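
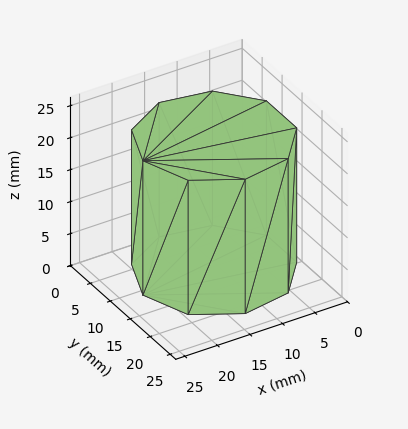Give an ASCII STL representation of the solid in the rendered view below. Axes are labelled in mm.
Reading the render: the shape is a regular 9-sided prism (a cylinder approximated with 9 flat sides), circumscribed radius ≈ 11 mm, height ≈ 21 mm (dimensions read to the nearest mm from the axis ticks). For the STL, each face is triangulated and given an outward normal.

solid part
  facet normal 0.0000 0.0000 -1.0000
    outer loop
      vertex 12.9 21.8 0.0
      vertex 19.4 18.1 0.0
      vertex 22.0 11.0 0.0
    endloop
  endfacet
  facet normal 0.0000 0.0000 -1.0000
    outer loop
      vertex 5.5 20.5 0.0
      vertex 12.9 21.8 0.0
      vertex 22.0 11.0 0.0
    endloop
  endfacet
  facet normal 0.0000 0.0000 -1.0000
    outer loop
      vertex 0.7 14.8 0.0
      vertex 5.5 20.5 0.0
      vertex 22.0 11.0 0.0
    endloop
  endfacet
  facet normal 0.0000 0.0000 -1.0000
    outer loop
      vertex 0.7 7.2 0.0
      vertex 0.7 14.8 0.0
      vertex 22.0 11.0 0.0
    endloop
  endfacet
  facet normal 0.0000 0.0000 -1.0000
    outer loop
      vertex 5.5 1.5 0.0
      vertex 0.7 7.2 0.0
      vertex 22.0 11.0 0.0
    endloop
  endfacet
  facet normal 0.0000 0.0000 -1.0000
    outer loop
      vertex 12.9 0.2 0.0
      vertex 5.5 1.5 0.0
      vertex 22.0 11.0 0.0
    endloop
  endfacet
  facet normal 0.0000 0.0000 -1.0000
    outer loop
      vertex 19.4 3.9 0.0
      vertex 12.9 0.2 0.0
      vertex 22.0 11.0 0.0
    endloop
  endfacet
  facet normal 0.0000 0.0000 1.0000
    outer loop
      vertex 22.0 11.0 21.0
      vertex 19.4 18.1 21.0
      vertex 12.9 21.8 21.0
    endloop
  endfacet
  facet normal 0.0000 0.0000 1.0000
    outer loop
      vertex 22.0 11.0 21.0
      vertex 12.9 21.8 21.0
      vertex 5.5 20.5 21.0
    endloop
  endfacet
  facet normal 0.0000 0.0000 1.0000
    outer loop
      vertex 22.0 11.0 21.0
      vertex 5.5 20.5 21.0
      vertex 0.7 14.8 21.0
    endloop
  endfacet
  facet normal 0.0000 0.0000 1.0000
    outer loop
      vertex 22.0 11.0 21.0
      vertex 0.7 14.8 21.0
      vertex 0.7 7.2 21.0
    endloop
  endfacet
  facet normal 0.0000 0.0000 1.0000
    outer loop
      vertex 22.0 11.0 21.0
      vertex 0.7 7.2 21.0
      vertex 5.5 1.5 21.0
    endloop
  endfacet
  facet normal 0.0000 0.0000 1.0000
    outer loop
      vertex 22.0 11.0 21.0
      vertex 5.5 1.5 21.0
      vertex 12.9 0.2 21.0
    endloop
  endfacet
  facet normal 0.0000 0.0000 1.0000
    outer loop
      vertex 22.0 11.0 21.0
      vertex 12.9 0.2 21.0
      vertex 19.4 3.9 21.0
    endloop
  endfacet
  facet normal 0.9390 0.3439 0.0000
    outer loop
      vertex 22.0 11.0 0.0
      vertex 19.4 18.1 0.0
      vertex 19.4 18.1 21.0
    endloop
  endfacet
  facet normal 0.9390 0.3439 0.0000
    outer loop
      vertex 22.0 11.0 0.0
      vertex 19.4 18.1 21.0
      vertex 22.0 11.0 21.0
    endloop
  endfacet
  facet normal 0.4947 0.8691 0.0000
    outer loop
      vertex 19.4 18.1 0.0
      vertex 12.9 21.8 0.0
      vertex 12.9 21.8 21.0
    endloop
  endfacet
  facet normal 0.4947 0.8691 0.0000
    outer loop
      vertex 19.4 18.1 0.0
      vertex 12.9 21.8 21.0
      vertex 19.4 18.1 21.0
    endloop
  endfacet
  facet normal -0.1730 0.9849 0.0000
    outer loop
      vertex 12.9 21.8 0.0
      vertex 5.5 20.5 0.0
      vertex 5.5 20.5 21.0
    endloop
  endfacet
  facet normal -0.1730 0.9849 0.0000
    outer loop
      vertex 12.9 21.8 0.0
      vertex 5.5 20.5 21.0
      vertex 12.9 21.8 21.0
    endloop
  endfacet
  facet normal -0.7649 0.6441 0.0000
    outer loop
      vertex 5.5 20.5 0.0
      vertex 0.7 14.8 0.0
      vertex 0.7 14.8 21.0
    endloop
  endfacet
  facet normal -0.7649 0.6441 0.0000
    outer loop
      vertex 5.5 20.5 0.0
      vertex 0.7 14.8 21.0
      vertex 5.5 20.5 21.0
    endloop
  endfacet
  facet normal -1.0000 0.0000 0.0000
    outer loop
      vertex 0.7 14.8 0.0
      vertex 0.7 7.2 0.0
      vertex 0.7 7.2 21.0
    endloop
  endfacet
  facet normal -1.0000 0.0000 0.0000
    outer loop
      vertex 0.7 14.8 0.0
      vertex 0.7 7.2 21.0
      vertex 0.7 14.8 21.0
    endloop
  endfacet
  facet normal -0.7649 -0.6441 0.0000
    outer loop
      vertex 0.7 7.2 0.0
      vertex 5.5 1.5 0.0
      vertex 5.5 1.5 21.0
    endloop
  endfacet
  facet normal -0.7649 -0.6441 0.0000
    outer loop
      vertex 0.7 7.2 0.0
      vertex 5.5 1.5 21.0
      vertex 0.7 7.2 21.0
    endloop
  endfacet
  facet normal -0.1730 -0.9849 0.0000
    outer loop
      vertex 5.5 1.5 0.0
      vertex 12.9 0.2 0.0
      vertex 12.9 0.2 21.0
    endloop
  endfacet
  facet normal -0.1730 -0.9849 0.0000
    outer loop
      vertex 5.5 1.5 0.0
      vertex 12.9 0.2 21.0
      vertex 5.5 1.5 21.0
    endloop
  endfacet
  facet normal 0.4947 -0.8691 0.0000
    outer loop
      vertex 12.9 0.2 0.0
      vertex 19.4 3.9 0.0
      vertex 19.4 3.9 21.0
    endloop
  endfacet
  facet normal 0.4947 -0.8691 0.0000
    outer loop
      vertex 12.9 0.2 0.0
      vertex 19.4 3.9 21.0
      vertex 12.9 0.2 21.0
    endloop
  endfacet
  facet normal 0.9390 -0.3439 0.0000
    outer loop
      vertex 19.4 3.9 0.0
      vertex 22.0 11.0 0.0
      vertex 22.0 11.0 21.0
    endloop
  endfacet
  facet normal 0.9390 -0.3439 0.0000
    outer loop
      vertex 19.4 3.9 0.0
      vertex 22.0 11.0 21.0
      vertex 19.4 3.9 21.0
    endloop
  endfacet
endsolid part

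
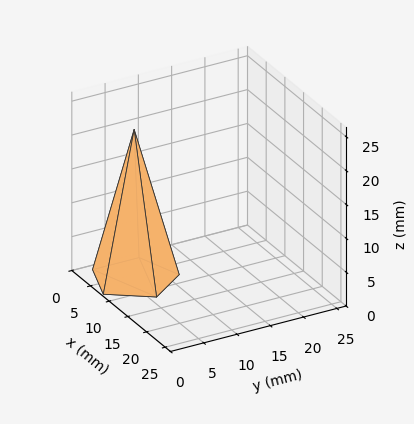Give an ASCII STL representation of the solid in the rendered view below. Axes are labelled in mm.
Reading the render: the shape is a regular 5-sided pyramid, base circumscribed radius ≈ 6 mm, apex at z ≈ 22 mm (dimensions read to the nearest mm from the axis ticks). For the STL, each face is triangulated and given an outward normal.

solid part
  facet normal 0.0000 0.0000 -1.0000
    outer loop
      vertex 1.1 9.5 0.0
      vertex 7.9 11.7 0.0
      vertex 12.0 6.0 0.0
    endloop
  endfacet
  facet normal 0.0000 0.0000 -1.0000
    outer loop
      vertex 1.1 2.5 0.0
      vertex 1.1 9.5 0.0
      vertex 12.0 6.0 0.0
    endloop
  endfacet
  facet normal 0.0000 0.0000 -1.0000
    outer loop
      vertex 7.9 0.3 0.0
      vertex 1.1 2.5 0.0
      vertex 12.0 6.0 0.0
    endloop
  endfacet
  facet normal 0.7926 0.5701 0.2162
    outer loop
      vertex 12.0 6.0 0.0
      vertex 7.9 11.7 0.0
      vertex 6.0 6.0 22.0
    endloop
  endfacet
  facet normal -0.3006 0.9292 0.2148
    outer loop
      vertex 7.9 11.7 0.0
      vertex 1.1 9.5 0.0
      vertex 6.0 6.0 22.0
    endloop
  endfacet
  facet normal -0.9761 0.0000 0.2174
    outer loop
      vertex 1.1 9.5 0.0
      vertex 1.1 2.5 0.0
      vertex 6.0 6.0 22.0
    endloop
  endfacet
  facet normal -0.3006 -0.9292 0.2148
    outer loop
      vertex 1.1 2.5 0.0
      vertex 7.9 0.3 0.0
      vertex 6.0 6.0 22.0
    endloop
  endfacet
  facet normal 0.7926 -0.5701 0.2162
    outer loop
      vertex 7.9 0.3 0.0
      vertex 12.0 6.0 0.0
      vertex 6.0 6.0 22.0
    endloop
  endfacet
endsolid part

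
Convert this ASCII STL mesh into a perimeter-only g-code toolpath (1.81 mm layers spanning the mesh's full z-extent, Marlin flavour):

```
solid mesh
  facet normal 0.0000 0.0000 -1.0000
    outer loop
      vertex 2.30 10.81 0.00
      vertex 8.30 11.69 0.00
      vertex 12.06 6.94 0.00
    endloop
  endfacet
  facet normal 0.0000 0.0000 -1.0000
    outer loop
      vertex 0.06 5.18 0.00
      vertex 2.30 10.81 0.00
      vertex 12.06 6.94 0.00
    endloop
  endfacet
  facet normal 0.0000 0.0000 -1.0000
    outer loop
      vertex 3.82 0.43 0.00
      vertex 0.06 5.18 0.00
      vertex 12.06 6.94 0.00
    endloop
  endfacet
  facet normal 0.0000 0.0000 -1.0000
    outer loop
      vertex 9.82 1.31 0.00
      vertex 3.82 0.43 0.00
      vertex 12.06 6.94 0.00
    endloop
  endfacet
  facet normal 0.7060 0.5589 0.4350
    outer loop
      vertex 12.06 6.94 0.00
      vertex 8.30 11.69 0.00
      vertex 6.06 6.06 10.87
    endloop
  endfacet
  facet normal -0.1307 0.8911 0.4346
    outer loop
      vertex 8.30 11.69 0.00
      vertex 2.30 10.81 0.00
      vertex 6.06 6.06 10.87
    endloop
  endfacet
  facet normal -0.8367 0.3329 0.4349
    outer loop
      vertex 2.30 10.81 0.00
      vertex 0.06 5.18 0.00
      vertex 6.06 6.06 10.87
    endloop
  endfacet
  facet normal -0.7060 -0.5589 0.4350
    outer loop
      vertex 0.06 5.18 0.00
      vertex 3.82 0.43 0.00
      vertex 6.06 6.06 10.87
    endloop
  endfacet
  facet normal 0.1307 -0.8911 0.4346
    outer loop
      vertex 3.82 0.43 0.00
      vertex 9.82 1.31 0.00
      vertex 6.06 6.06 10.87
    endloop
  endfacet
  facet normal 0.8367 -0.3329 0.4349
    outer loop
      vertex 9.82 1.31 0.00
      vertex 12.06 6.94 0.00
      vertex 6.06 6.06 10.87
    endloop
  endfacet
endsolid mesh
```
; perimeter-only toolpath
G21 ; units = mm
G90 ; absolute positioning
G28 ; home
; layer 1
G0 Z1.81
G0 X11.06 Y6.79
G1 X7.93 Y10.75
G1 X2.93 Y10.02
G1 X1.06 Y5.33
G1 X4.19 Y1.37
G1 X9.19 Y2.10
G1 X11.06 Y6.79
; layer 2
G0 Z3.62
G0 X10.06 Y6.65
G1 X7.55 Y9.81
G1 X3.55 Y9.23
G1 X2.06 Y5.47
G1 X4.57 Y2.31
G1 X8.57 Y2.89
G1 X10.06 Y6.65
; layer 3
G0 Z5.43
G0 X9.06 Y6.50
G1 X7.18 Y8.88
G1 X4.18 Y8.44
G1 X3.06 Y5.62
G1 X4.94 Y3.24
G1 X7.94 Y3.68
G1 X9.06 Y6.50
; layer 4
G0 Z7.25
G0 X8.06 Y6.35
G1 X6.81 Y7.94
G1 X4.81 Y7.64
G1 X4.06 Y5.77
G1 X5.31 Y4.18
G1 X7.31 Y4.48
G1 X8.06 Y6.35
; layer 5
G0 Z9.06
G0 X7.06 Y6.21
G1 X6.43 Y7.00
G1 X5.43 Y6.85
G1 X5.06 Y5.91
G1 X5.69 Y5.12
G1 X6.69 Y5.27
G1 X7.06 Y6.21
M2 ; end

The solid is a regular 6-sided pyramid, base circumscribed radius ≈ 6.06 mm, apex at z ≈ 10.9 mm. Slicing at Δz = 1.81 mm — 6 equal slices spanning the solid's height, so layer i sits at z = i·h/6 — gives 5 non-empty perimeters. Each is a 6-segment closed polygon; G0 lifts to the layer z and rapids to the start vertex, then G1 traces the edges. The cross-section shrinks linearly with z (the slice at the apex is degenerate and omitted).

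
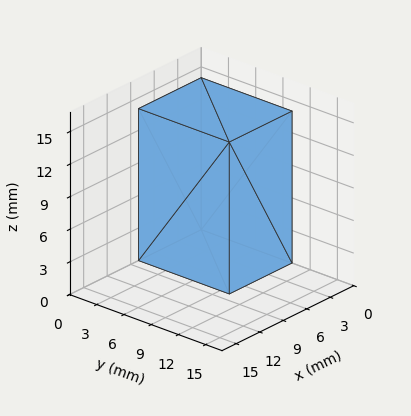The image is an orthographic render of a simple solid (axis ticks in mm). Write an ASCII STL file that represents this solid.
Reading the render: the shape is a rectangular box, roughly 8 × 10 mm footprint and 14 mm tall (dimensions read to the nearest mm from the axis ticks). For the STL, each face is triangulated and given an outward normal.

solid part
  facet normal 0.0000 0.0000 -1.0000
    outer loop
      vertex 8.00 10.00 0.00
      vertex 8.00 0.00 0.00
      vertex 0.00 0.00 0.00
    endloop
  endfacet
  facet normal 0.0000 0.0000 -1.0000
    outer loop
      vertex 0.00 10.00 0.00
      vertex 8.00 10.00 0.00
      vertex 0.00 0.00 0.00
    endloop
  endfacet
  facet normal 0.0000 0.0000 1.0000
    outer loop
      vertex 0.00 0.00 14.00
      vertex 8.00 0.00 14.00
      vertex 8.00 10.00 14.00
    endloop
  endfacet
  facet normal 0.0000 0.0000 1.0000
    outer loop
      vertex 0.00 0.00 14.00
      vertex 8.00 10.00 14.00
      vertex 0.00 10.00 14.00
    endloop
  endfacet
  facet normal 0.0000 -1.0000 0.0000
    outer loop
      vertex 0.00 0.00 0.00
      vertex 8.00 0.00 0.00
      vertex 8.00 0.00 14.00
    endloop
  endfacet
  facet normal 0.0000 -1.0000 0.0000
    outer loop
      vertex 0.00 0.00 0.00
      vertex 8.00 0.00 14.00
      vertex 0.00 0.00 14.00
    endloop
  endfacet
  facet normal 0.0000 1.0000 0.0000
    outer loop
      vertex 8.00 10.00 14.00
      vertex 8.00 10.00 0.00
      vertex 0.00 10.00 0.00
    endloop
  endfacet
  facet normal 0.0000 1.0000 0.0000
    outer loop
      vertex 0.00 10.00 14.00
      vertex 8.00 10.00 14.00
      vertex 0.00 10.00 0.00
    endloop
  endfacet
  facet normal -1.0000 0.0000 0.0000
    outer loop
      vertex 0.00 10.00 14.00
      vertex 0.00 10.00 0.00
      vertex 0.00 0.00 0.00
    endloop
  endfacet
  facet normal -1.0000 0.0000 0.0000
    outer loop
      vertex 0.00 0.00 14.00
      vertex 0.00 10.00 14.00
      vertex 0.00 0.00 0.00
    endloop
  endfacet
  facet normal 1.0000 0.0000 0.0000
    outer loop
      vertex 8.00 0.00 0.00
      vertex 8.00 10.00 0.00
      vertex 8.00 10.00 14.00
    endloop
  endfacet
  facet normal 1.0000 0.0000 0.0000
    outer loop
      vertex 8.00 0.00 0.00
      vertex 8.00 10.00 14.00
      vertex 8.00 0.00 14.00
    endloop
  endfacet
endsolid part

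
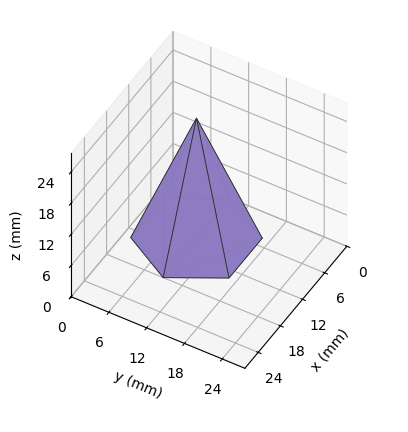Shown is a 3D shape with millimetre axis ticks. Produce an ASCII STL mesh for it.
Reading the render: the shape is a regular 6-sided pyramid, base circumscribed radius ≈ 9 mm, apex at z ≈ 23 mm (dimensions read to the nearest mm from the axis ticks). For the STL, each face is triangulated and given an outward normal.

solid part
  facet normal 0.0000 0.0000 -1.0000
    outer loop
      vertex 4.5 16.8 0.0
      vertex 13.5 16.8 0.0
      vertex 18.0 9.0 0.0
    endloop
  endfacet
  facet normal 0.0000 0.0000 -1.0000
    outer loop
      vertex 0.0 9.0 0.0
      vertex 4.5 16.8 0.0
      vertex 18.0 9.0 0.0
    endloop
  endfacet
  facet normal 0.0000 0.0000 -1.0000
    outer loop
      vertex 4.5 1.2 0.0
      vertex 0.0 9.0 0.0
      vertex 18.0 9.0 0.0
    endloop
  endfacet
  facet normal 0.0000 0.0000 -1.0000
    outer loop
      vertex 13.5 1.2 0.0
      vertex 4.5 1.2 0.0
      vertex 18.0 9.0 0.0
    endloop
  endfacet
  facet normal 0.8203 0.4733 0.3210
    outer loop
      vertex 18.0 9.0 0.0
      vertex 13.5 16.8 0.0
      vertex 9.0 9.0 23.0
    endloop
  endfacet
  facet normal 0.0000 0.9470 0.3212
    outer loop
      vertex 13.5 16.8 0.0
      vertex 4.5 16.8 0.0
      vertex 9.0 9.0 23.0
    endloop
  endfacet
  facet normal -0.8203 0.4733 0.3210
    outer loop
      vertex 4.5 16.8 0.0
      vertex 0.0 9.0 0.0
      vertex 9.0 9.0 23.0
    endloop
  endfacet
  facet normal -0.8203 -0.4733 0.3210
    outer loop
      vertex 0.0 9.0 0.0
      vertex 4.5 1.2 0.0
      vertex 9.0 9.0 23.0
    endloop
  endfacet
  facet normal 0.0000 -0.9470 0.3212
    outer loop
      vertex 4.5 1.2 0.0
      vertex 13.5 1.2 0.0
      vertex 9.0 9.0 23.0
    endloop
  endfacet
  facet normal 0.8203 -0.4733 0.3210
    outer loop
      vertex 13.5 1.2 0.0
      vertex 18.0 9.0 0.0
      vertex 9.0 9.0 23.0
    endloop
  endfacet
endsolid part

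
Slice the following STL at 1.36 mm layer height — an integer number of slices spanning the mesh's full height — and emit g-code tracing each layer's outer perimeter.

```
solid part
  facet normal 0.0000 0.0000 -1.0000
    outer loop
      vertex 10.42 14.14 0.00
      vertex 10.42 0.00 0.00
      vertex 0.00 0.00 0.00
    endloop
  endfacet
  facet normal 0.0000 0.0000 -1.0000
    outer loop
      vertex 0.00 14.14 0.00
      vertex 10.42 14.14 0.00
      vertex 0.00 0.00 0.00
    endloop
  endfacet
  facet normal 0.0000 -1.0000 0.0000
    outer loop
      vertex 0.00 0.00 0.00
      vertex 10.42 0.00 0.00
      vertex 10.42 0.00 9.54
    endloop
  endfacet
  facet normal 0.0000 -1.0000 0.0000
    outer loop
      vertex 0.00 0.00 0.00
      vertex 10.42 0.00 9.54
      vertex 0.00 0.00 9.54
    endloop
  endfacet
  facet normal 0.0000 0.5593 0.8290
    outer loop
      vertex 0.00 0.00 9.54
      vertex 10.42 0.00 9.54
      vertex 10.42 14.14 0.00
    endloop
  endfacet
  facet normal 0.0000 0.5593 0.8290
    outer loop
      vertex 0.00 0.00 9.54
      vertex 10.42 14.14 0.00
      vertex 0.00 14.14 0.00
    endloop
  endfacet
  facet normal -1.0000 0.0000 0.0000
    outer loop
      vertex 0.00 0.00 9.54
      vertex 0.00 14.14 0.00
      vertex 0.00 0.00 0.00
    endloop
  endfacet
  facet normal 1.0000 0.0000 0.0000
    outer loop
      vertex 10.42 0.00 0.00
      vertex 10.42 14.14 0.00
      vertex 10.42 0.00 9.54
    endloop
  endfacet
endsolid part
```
; perimeter-only toolpath
G21 ; units = mm
G90 ; absolute positioning
G28 ; home
; layer 1
G0 Z1.36
G0 X0.00 Y0.00
G1 X10.42 Y0.00
G1 X10.42 Y12.12
G1 X0.00 Y12.12
G1 X0.00 Y0.00
; layer 2
G0 Z2.73
G0 X0.00 Y0.00
G1 X10.42 Y0.00
G1 X10.42 Y10.10
G1 X0.00 Y10.10
G1 X0.00 Y0.00
; layer 3
G0 Z4.09
G0 X0.00 Y0.00
G1 X10.42 Y0.00
G1 X10.42 Y8.08
G1 X0.00 Y8.08
G1 X0.00 Y0.00
; layer 4
G0 Z5.45
G0 X0.00 Y0.00
G1 X10.42 Y0.00
G1 X10.42 Y6.06
G1 X0.00 Y6.06
G1 X0.00 Y0.00
; layer 5
G0 Z6.81
G0 X0.00 Y0.00
G1 X10.42 Y0.00
G1 X10.42 Y4.04
G1 X0.00 Y4.04
G1 X0.00 Y0.00
; layer 6
G0 Z8.18
G0 X0.00 Y0.00
G1 X10.42 Y0.00
G1 X10.42 Y2.02
G1 X0.00 Y2.02
G1 X0.00 Y0.00
M2 ; end

The solid is a wedge (ramp): 10.4 × 14.1 mm base, rising to 9.54 mm along the y=0 edge and sloping linearly to z=0 at y=14.1. Slicing at Δz = 1.36 mm — 7 equal slices spanning the solid's height, so layer i sits at z = i·h/7 — gives 6 non-empty perimeters. Each is a 4-segment closed polygon; G0 lifts to the layer z and rapids to the start vertex, then G1 traces the edges. The cross-section shrinks linearly with z (the slice at the apex is degenerate and omitted).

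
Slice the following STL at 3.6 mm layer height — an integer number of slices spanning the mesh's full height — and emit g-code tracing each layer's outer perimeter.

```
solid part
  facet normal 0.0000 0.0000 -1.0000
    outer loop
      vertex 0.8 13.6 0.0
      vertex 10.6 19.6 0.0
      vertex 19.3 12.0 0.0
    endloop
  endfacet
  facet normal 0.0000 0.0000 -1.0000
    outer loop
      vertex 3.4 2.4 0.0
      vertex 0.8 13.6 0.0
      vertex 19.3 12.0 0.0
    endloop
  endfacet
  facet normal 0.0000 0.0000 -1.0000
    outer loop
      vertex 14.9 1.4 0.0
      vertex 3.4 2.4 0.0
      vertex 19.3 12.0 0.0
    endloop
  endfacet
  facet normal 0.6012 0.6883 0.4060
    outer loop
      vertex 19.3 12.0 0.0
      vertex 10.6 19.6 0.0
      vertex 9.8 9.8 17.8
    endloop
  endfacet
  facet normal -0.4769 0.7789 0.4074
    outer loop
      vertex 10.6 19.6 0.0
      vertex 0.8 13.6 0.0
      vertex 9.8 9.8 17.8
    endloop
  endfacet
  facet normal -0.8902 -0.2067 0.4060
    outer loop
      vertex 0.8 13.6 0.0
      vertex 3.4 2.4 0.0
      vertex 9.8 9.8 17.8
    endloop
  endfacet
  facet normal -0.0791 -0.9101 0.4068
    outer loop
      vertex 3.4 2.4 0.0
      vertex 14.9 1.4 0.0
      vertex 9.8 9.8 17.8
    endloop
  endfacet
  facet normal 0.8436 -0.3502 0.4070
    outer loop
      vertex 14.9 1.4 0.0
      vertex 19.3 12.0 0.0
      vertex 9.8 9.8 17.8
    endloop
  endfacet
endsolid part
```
; perimeter-only toolpath
G21 ; units = mm
G90 ; absolute positioning
G28 ; home
; layer 1
G0 Z3.6
G0 X17.4 Y11.6
G1 X10.4 Y17.6
G1 X2.6 Y12.8
G1 X4.7 Y3.9
G1 X13.9 Y3.1
G1 X17.4 Y11.6
; layer 2
G0 Z7.1
G0 X15.5 Y11.1
G1 X10.3 Y15.7
G1 X4.4 Y12.1
G1 X6.0 Y5.4
G1 X12.9 Y4.8
G1 X15.5 Y11.1
; layer 3
G0 Z10.7
G0 X13.6 Y10.7
G1 X10.1 Y13.7
G1 X6.2 Y11.3
G1 X7.2 Y6.8
G1 X11.8 Y6.4
G1 X13.6 Y10.7
; layer 4
G0 Z14.2
G0 X11.7 Y10.2
G1 X10.0 Y11.8
G1 X8.0 Y10.6
G1 X8.5 Y8.3
G1 X10.8 Y8.1
G1 X11.7 Y10.2
M2 ; end

The solid is a regular 5-sided pyramid, base circumscribed radius ≈ 9.8 mm, apex at z ≈ 17.8 mm. Slicing at Δz = 3.6 mm — 5 equal slices spanning the solid's height, so layer i sits at z = i·h/5 — gives 4 non-empty perimeters. Each is a 5-segment closed polygon; G0 lifts to the layer z and rapids to the start vertex, then G1 traces the edges. The cross-section shrinks linearly with z (the slice at the apex is degenerate and omitted).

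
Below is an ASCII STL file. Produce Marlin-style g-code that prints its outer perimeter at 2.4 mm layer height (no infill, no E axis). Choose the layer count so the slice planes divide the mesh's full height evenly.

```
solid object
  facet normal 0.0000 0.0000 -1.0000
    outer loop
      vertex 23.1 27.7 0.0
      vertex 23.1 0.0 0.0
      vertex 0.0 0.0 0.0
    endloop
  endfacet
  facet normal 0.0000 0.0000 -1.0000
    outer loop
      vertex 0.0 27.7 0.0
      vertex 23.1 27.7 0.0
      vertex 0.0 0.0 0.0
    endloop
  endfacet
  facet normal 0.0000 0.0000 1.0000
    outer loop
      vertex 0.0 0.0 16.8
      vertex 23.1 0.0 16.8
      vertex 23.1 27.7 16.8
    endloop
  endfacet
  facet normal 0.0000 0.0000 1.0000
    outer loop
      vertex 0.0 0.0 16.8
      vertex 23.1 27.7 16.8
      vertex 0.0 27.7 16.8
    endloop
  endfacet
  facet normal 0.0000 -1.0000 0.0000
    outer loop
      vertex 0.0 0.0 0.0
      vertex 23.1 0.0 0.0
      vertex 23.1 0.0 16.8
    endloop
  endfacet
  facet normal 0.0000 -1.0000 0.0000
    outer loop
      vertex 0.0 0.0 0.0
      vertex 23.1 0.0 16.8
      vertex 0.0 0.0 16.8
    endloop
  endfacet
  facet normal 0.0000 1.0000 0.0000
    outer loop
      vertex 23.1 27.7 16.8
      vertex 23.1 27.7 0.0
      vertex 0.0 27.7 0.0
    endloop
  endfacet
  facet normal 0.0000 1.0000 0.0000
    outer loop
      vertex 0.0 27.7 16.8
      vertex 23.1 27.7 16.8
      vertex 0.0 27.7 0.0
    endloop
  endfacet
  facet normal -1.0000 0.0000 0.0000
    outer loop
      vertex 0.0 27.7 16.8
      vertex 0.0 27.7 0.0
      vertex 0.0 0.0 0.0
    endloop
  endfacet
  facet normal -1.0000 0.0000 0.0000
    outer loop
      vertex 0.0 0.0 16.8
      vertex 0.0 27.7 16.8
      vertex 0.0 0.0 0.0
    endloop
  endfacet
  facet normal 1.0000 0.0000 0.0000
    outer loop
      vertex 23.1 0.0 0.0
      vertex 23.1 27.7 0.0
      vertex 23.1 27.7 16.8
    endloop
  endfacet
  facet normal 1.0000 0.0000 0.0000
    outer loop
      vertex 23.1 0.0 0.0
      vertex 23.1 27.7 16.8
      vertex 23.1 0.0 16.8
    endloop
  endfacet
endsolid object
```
; perimeter-only toolpath
G21 ; units = mm
G90 ; absolute positioning
G28 ; home
; layer 1
G0 Z2.4
G0 X0.0 Y0.0
G1 X23.1 Y0.0
G1 X23.1 Y27.7
G1 X0.0 Y27.7
G1 X0.0 Y0.0
; layer 2
G0 Z4.8
G0 X0.0 Y0.0
G1 X23.1 Y0.0
G1 X23.1 Y27.7
G1 X0.0 Y27.7
G1 X0.0 Y0.0
; layer 3
G0 Z7.2
G0 X0.0 Y0.0
G1 X23.1 Y0.0
G1 X23.1 Y27.7
G1 X0.0 Y27.7
G1 X0.0 Y0.0
; layer 4
G0 Z9.6
G0 X0.0 Y0.0
G1 X23.1 Y0.0
G1 X23.1 Y27.7
G1 X0.0 Y27.7
G1 X0.0 Y0.0
; layer 5
G0 Z12.0
G0 X0.0 Y0.0
G1 X23.1 Y0.0
G1 X23.1 Y27.7
G1 X0.0 Y27.7
G1 X0.0 Y0.0
; layer 6
G0 Z14.4
G0 X0.0 Y0.0
G1 X23.1 Y0.0
G1 X23.1 Y27.7
G1 X0.0 Y27.7
G1 X0.0 Y0.0
; layer 7
G0 Z16.8
G0 X0.0 Y0.0
G1 X23.1 Y0.0
G1 X23.1 Y27.7
G1 X0.0 Y27.7
G1 X0.0 Y0.0
M2 ; end

The solid is a rectangular box, roughly 23.1 × 27.7 mm footprint and 16.8 mm tall. Slicing at Δz = 2.4 mm — 7 equal slices spanning the solid's height, so layer i sits at z = i·h/7 — gives 7 non-empty perimeters. Each is a 4-segment closed polygon; G0 lifts to the layer z and rapids to the start vertex, then G1 traces the edges.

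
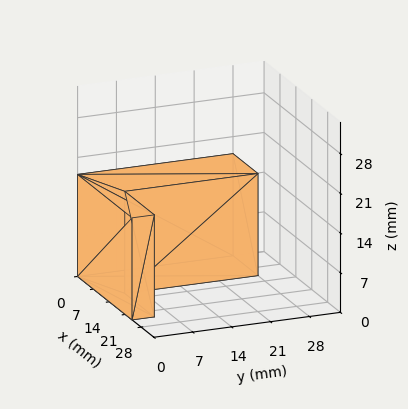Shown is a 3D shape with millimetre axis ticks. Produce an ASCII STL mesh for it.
Reading the render: the shape is an L-shaped prism: outer 24 × 28 mm, arm thicknesses ≈ 4 mm (horizontal) and 11 mm (vertical), extruded 18 mm in z (dimensions read to the nearest mm from the axis ticks). For the STL, each face is triangulated and given an outward normal.

solid part
  facet normal 0.0000 0.0000 -1.0000
    outer loop
      vertex 24.000 4.000 0.000
      vertex 24.000 0.000 0.000
      vertex 0.000 0.000 0.000
    endloop
  endfacet
  facet normal 0.0000 0.0000 -1.0000
    outer loop
      vertex 11.000 4.000 0.000
      vertex 24.000 4.000 0.000
      vertex 0.000 0.000 0.000
    endloop
  endfacet
  facet normal 0.0000 0.0000 -1.0000
    outer loop
      vertex 11.000 28.000 0.000
      vertex 11.000 4.000 0.000
      vertex 0.000 0.000 0.000
    endloop
  endfacet
  facet normal 0.0000 0.0000 -1.0000
    outer loop
      vertex 0.000 28.000 0.000
      vertex 11.000 28.000 0.000
      vertex 0.000 0.000 0.000
    endloop
  endfacet
  facet normal 0.0000 0.0000 1.0000
    outer loop
      vertex 0.000 0.000 18.000
      vertex 24.000 0.000 18.000
      vertex 24.000 4.000 18.000
    endloop
  endfacet
  facet normal 0.0000 0.0000 1.0000
    outer loop
      vertex 0.000 0.000 18.000
      vertex 24.000 4.000 18.000
      vertex 11.000 4.000 18.000
    endloop
  endfacet
  facet normal 0.0000 0.0000 1.0000
    outer loop
      vertex 0.000 0.000 18.000
      vertex 11.000 4.000 18.000
      vertex 11.000 28.000 18.000
    endloop
  endfacet
  facet normal 0.0000 0.0000 1.0000
    outer loop
      vertex 0.000 0.000 18.000
      vertex 11.000 28.000 18.000
      vertex 0.000 28.000 18.000
    endloop
  endfacet
  facet normal 0.0000 -1.0000 0.0000
    outer loop
      vertex 0.000 0.000 0.000
      vertex 24.000 0.000 0.000
      vertex 24.000 0.000 18.000
    endloop
  endfacet
  facet normal 0.0000 -1.0000 0.0000
    outer loop
      vertex 0.000 0.000 0.000
      vertex 24.000 0.000 18.000
      vertex 0.000 0.000 18.000
    endloop
  endfacet
  facet normal 1.0000 0.0000 0.0000
    outer loop
      vertex 24.000 0.000 0.000
      vertex 24.000 4.000 0.000
      vertex 24.000 4.000 18.000
    endloop
  endfacet
  facet normal 1.0000 0.0000 0.0000
    outer loop
      vertex 24.000 0.000 0.000
      vertex 24.000 4.000 18.000
      vertex 24.000 0.000 18.000
    endloop
  endfacet
  facet normal 0.0000 1.0000 0.0000
    outer loop
      vertex 24.000 4.000 0.000
      vertex 11.000 4.000 0.000
      vertex 11.000 4.000 18.000
    endloop
  endfacet
  facet normal 0.0000 1.0000 0.0000
    outer loop
      vertex 24.000 4.000 0.000
      vertex 11.000 4.000 18.000
      vertex 24.000 4.000 18.000
    endloop
  endfacet
  facet normal 1.0000 0.0000 0.0000
    outer loop
      vertex 11.000 4.000 0.000
      vertex 11.000 28.000 0.000
      vertex 11.000 28.000 18.000
    endloop
  endfacet
  facet normal 1.0000 0.0000 0.0000
    outer loop
      vertex 11.000 4.000 0.000
      vertex 11.000 28.000 18.000
      vertex 11.000 4.000 18.000
    endloop
  endfacet
  facet normal 0.0000 1.0000 0.0000
    outer loop
      vertex 11.000 28.000 0.000
      vertex 0.000 28.000 0.000
      vertex 0.000 28.000 18.000
    endloop
  endfacet
  facet normal 0.0000 1.0000 0.0000
    outer loop
      vertex 11.000 28.000 0.000
      vertex 0.000 28.000 18.000
      vertex 11.000 28.000 18.000
    endloop
  endfacet
  facet normal -1.0000 0.0000 0.0000
    outer loop
      vertex 0.000 28.000 0.000
      vertex 0.000 0.000 0.000
      vertex 0.000 0.000 18.000
    endloop
  endfacet
  facet normal -1.0000 0.0000 0.0000
    outer loop
      vertex 0.000 28.000 0.000
      vertex 0.000 0.000 18.000
      vertex 0.000 28.000 18.000
    endloop
  endfacet
endsolid part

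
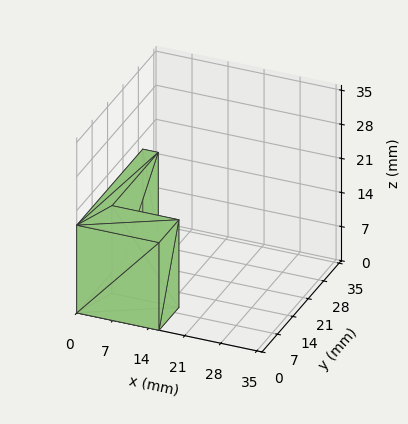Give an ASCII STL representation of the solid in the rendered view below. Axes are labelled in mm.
Reading the render: the shape is an L-shaped prism: outer 16 × 30 mm, arm thicknesses ≈ 9 mm (horizontal) and 3 mm (vertical), extruded 18 mm in z (dimensions read to the nearest mm from the axis ticks). For the STL, each face is triangulated and given an outward normal.

solid part
  facet normal 0.0000 0.0000 -1.0000
    outer loop
      vertex 16.00 9.00 0.00
      vertex 16.00 0.00 0.00
      vertex 0.00 0.00 0.00
    endloop
  endfacet
  facet normal 0.0000 0.0000 -1.0000
    outer loop
      vertex 3.00 9.00 0.00
      vertex 16.00 9.00 0.00
      vertex 0.00 0.00 0.00
    endloop
  endfacet
  facet normal 0.0000 0.0000 -1.0000
    outer loop
      vertex 3.00 30.00 0.00
      vertex 3.00 9.00 0.00
      vertex 0.00 0.00 0.00
    endloop
  endfacet
  facet normal 0.0000 0.0000 -1.0000
    outer loop
      vertex 0.00 30.00 0.00
      vertex 3.00 30.00 0.00
      vertex 0.00 0.00 0.00
    endloop
  endfacet
  facet normal 0.0000 0.0000 1.0000
    outer loop
      vertex 0.00 0.00 18.00
      vertex 16.00 0.00 18.00
      vertex 16.00 9.00 18.00
    endloop
  endfacet
  facet normal 0.0000 0.0000 1.0000
    outer loop
      vertex 0.00 0.00 18.00
      vertex 16.00 9.00 18.00
      vertex 3.00 9.00 18.00
    endloop
  endfacet
  facet normal 0.0000 0.0000 1.0000
    outer loop
      vertex 0.00 0.00 18.00
      vertex 3.00 9.00 18.00
      vertex 3.00 30.00 18.00
    endloop
  endfacet
  facet normal 0.0000 0.0000 1.0000
    outer loop
      vertex 0.00 0.00 18.00
      vertex 3.00 30.00 18.00
      vertex 0.00 30.00 18.00
    endloop
  endfacet
  facet normal 0.0000 -1.0000 0.0000
    outer loop
      vertex 0.00 0.00 0.00
      vertex 16.00 0.00 0.00
      vertex 16.00 0.00 18.00
    endloop
  endfacet
  facet normal 0.0000 -1.0000 0.0000
    outer loop
      vertex 0.00 0.00 0.00
      vertex 16.00 0.00 18.00
      vertex 0.00 0.00 18.00
    endloop
  endfacet
  facet normal 1.0000 0.0000 0.0000
    outer loop
      vertex 16.00 0.00 0.00
      vertex 16.00 9.00 0.00
      vertex 16.00 9.00 18.00
    endloop
  endfacet
  facet normal 1.0000 0.0000 0.0000
    outer loop
      vertex 16.00 0.00 0.00
      vertex 16.00 9.00 18.00
      vertex 16.00 0.00 18.00
    endloop
  endfacet
  facet normal 0.0000 1.0000 0.0000
    outer loop
      vertex 16.00 9.00 0.00
      vertex 3.00 9.00 0.00
      vertex 3.00 9.00 18.00
    endloop
  endfacet
  facet normal 0.0000 1.0000 0.0000
    outer loop
      vertex 16.00 9.00 0.00
      vertex 3.00 9.00 18.00
      vertex 16.00 9.00 18.00
    endloop
  endfacet
  facet normal 1.0000 0.0000 0.0000
    outer loop
      vertex 3.00 9.00 0.00
      vertex 3.00 30.00 0.00
      vertex 3.00 30.00 18.00
    endloop
  endfacet
  facet normal 1.0000 0.0000 0.0000
    outer loop
      vertex 3.00 9.00 0.00
      vertex 3.00 30.00 18.00
      vertex 3.00 9.00 18.00
    endloop
  endfacet
  facet normal 0.0000 1.0000 0.0000
    outer loop
      vertex 3.00 30.00 0.00
      vertex 0.00 30.00 0.00
      vertex 0.00 30.00 18.00
    endloop
  endfacet
  facet normal 0.0000 1.0000 0.0000
    outer loop
      vertex 3.00 30.00 0.00
      vertex 0.00 30.00 18.00
      vertex 3.00 30.00 18.00
    endloop
  endfacet
  facet normal -1.0000 0.0000 0.0000
    outer loop
      vertex 0.00 30.00 0.00
      vertex 0.00 0.00 0.00
      vertex 0.00 0.00 18.00
    endloop
  endfacet
  facet normal -1.0000 0.0000 0.0000
    outer loop
      vertex 0.00 30.00 0.00
      vertex 0.00 0.00 18.00
      vertex 0.00 30.00 18.00
    endloop
  endfacet
endsolid part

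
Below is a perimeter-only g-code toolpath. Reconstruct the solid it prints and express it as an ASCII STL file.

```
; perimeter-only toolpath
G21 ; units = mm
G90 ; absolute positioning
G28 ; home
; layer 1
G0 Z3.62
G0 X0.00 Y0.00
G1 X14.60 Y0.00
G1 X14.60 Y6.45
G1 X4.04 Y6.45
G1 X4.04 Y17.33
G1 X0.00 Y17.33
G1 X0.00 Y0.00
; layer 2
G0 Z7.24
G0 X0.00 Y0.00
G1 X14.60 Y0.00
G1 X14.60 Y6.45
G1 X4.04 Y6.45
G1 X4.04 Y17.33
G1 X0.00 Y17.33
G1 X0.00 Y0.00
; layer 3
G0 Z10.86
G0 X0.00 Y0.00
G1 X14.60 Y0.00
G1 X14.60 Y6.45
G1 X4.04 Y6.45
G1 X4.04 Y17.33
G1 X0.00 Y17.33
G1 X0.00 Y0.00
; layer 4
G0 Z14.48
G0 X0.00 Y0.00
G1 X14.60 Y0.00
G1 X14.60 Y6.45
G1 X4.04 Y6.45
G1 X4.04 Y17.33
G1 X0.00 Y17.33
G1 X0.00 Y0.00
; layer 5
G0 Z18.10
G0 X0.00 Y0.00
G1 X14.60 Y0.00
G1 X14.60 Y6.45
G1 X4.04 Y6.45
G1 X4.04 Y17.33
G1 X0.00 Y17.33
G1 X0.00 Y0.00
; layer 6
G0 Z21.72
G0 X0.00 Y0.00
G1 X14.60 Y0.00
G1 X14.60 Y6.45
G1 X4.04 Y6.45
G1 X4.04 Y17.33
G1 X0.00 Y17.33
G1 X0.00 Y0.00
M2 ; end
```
solid part
  facet normal 0.0000 0.0000 -1.0000
    outer loop
      vertex 14.60 6.45 0.00
      vertex 14.60 0.00 0.00
      vertex 0.00 0.00 0.00
    endloop
  endfacet
  facet normal 0.0000 0.0000 -1.0000
    outer loop
      vertex 4.04 6.45 0.00
      vertex 14.60 6.45 0.00
      vertex 0.00 0.00 0.00
    endloop
  endfacet
  facet normal 0.0000 0.0000 -1.0000
    outer loop
      vertex 4.04 17.33 0.00
      vertex 4.04 6.45 0.00
      vertex 0.00 0.00 0.00
    endloop
  endfacet
  facet normal 0.0000 0.0000 -1.0000
    outer loop
      vertex 0.00 17.33 0.00
      vertex 4.04 17.33 0.00
      vertex 0.00 0.00 0.00
    endloop
  endfacet
  facet normal 0.0000 0.0000 1.0000
    outer loop
      vertex 0.00 0.00 21.72
      vertex 14.60 0.00 21.72
      vertex 14.60 6.45 21.72
    endloop
  endfacet
  facet normal 0.0000 0.0000 1.0000
    outer loop
      vertex 0.00 0.00 21.72
      vertex 14.60 6.45 21.72
      vertex 4.04 6.45 21.72
    endloop
  endfacet
  facet normal 0.0000 0.0000 1.0000
    outer loop
      vertex 0.00 0.00 21.72
      vertex 4.04 6.45 21.72
      vertex 4.04 17.33 21.72
    endloop
  endfacet
  facet normal 0.0000 0.0000 1.0000
    outer loop
      vertex 0.00 0.00 21.72
      vertex 4.04 17.33 21.72
      vertex 0.00 17.33 21.72
    endloop
  endfacet
  facet normal 0.0000 -1.0000 0.0000
    outer loop
      vertex 0.00 0.00 0.00
      vertex 14.60 0.00 0.00
      vertex 14.60 0.00 21.72
    endloop
  endfacet
  facet normal 0.0000 -1.0000 0.0000
    outer loop
      vertex 0.00 0.00 0.00
      vertex 14.60 0.00 21.72
      vertex 0.00 0.00 21.72
    endloop
  endfacet
  facet normal 1.0000 0.0000 0.0000
    outer loop
      vertex 14.60 0.00 0.00
      vertex 14.60 6.45 0.00
      vertex 14.60 6.45 21.72
    endloop
  endfacet
  facet normal 1.0000 0.0000 0.0000
    outer loop
      vertex 14.60 0.00 0.00
      vertex 14.60 6.45 21.72
      vertex 14.60 0.00 21.72
    endloop
  endfacet
  facet normal 0.0000 1.0000 0.0000
    outer loop
      vertex 14.60 6.45 0.00
      vertex 4.04 6.45 0.00
      vertex 4.04 6.45 21.72
    endloop
  endfacet
  facet normal 0.0000 1.0000 0.0000
    outer loop
      vertex 14.60 6.45 0.00
      vertex 4.04 6.45 21.72
      vertex 14.60 6.45 21.72
    endloop
  endfacet
  facet normal 1.0000 0.0000 0.0000
    outer loop
      vertex 4.04 6.45 0.00
      vertex 4.04 17.33 0.00
      vertex 4.04 17.33 21.72
    endloop
  endfacet
  facet normal 1.0000 0.0000 0.0000
    outer loop
      vertex 4.04 6.45 0.00
      vertex 4.04 17.33 21.72
      vertex 4.04 6.45 21.72
    endloop
  endfacet
  facet normal 0.0000 1.0000 0.0000
    outer loop
      vertex 4.04 17.33 0.00
      vertex 0.00 17.33 0.00
      vertex 0.00 17.33 21.72
    endloop
  endfacet
  facet normal 0.0000 1.0000 0.0000
    outer loop
      vertex 4.04 17.33 0.00
      vertex 0.00 17.33 21.72
      vertex 4.04 17.33 21.72
    endloop
  endfacet
  facet normal -1.0000 0.0000 0.0000
    outer loop
      vertex 0.00 17.33 0.00
      vertex 0.00 0.00 0.00
      vertex 0.00 0.00 21.72
    endloop
  endfacet
  facet normal -1.0000 0.0000 0.0000
    outer loop
      vertex 0.00 17.33 0.00
      vertex 0.00 0.00 21.72
      vertex 0.00 17.33 21.72
    endloop
  endfacet
endsolid part

The G0 Z moves step by Δz≈3.62 mm. Every layer's G1 loop is the same polygon, so the solid is a straight extrusion of it from z=0 to z≈21.7. Closing with flat bottom and top caps and triangulating gives 20 facets — an L-shaped prism: outer 14.6 × 17.3 mm, arm thicknesses ≈ 6.45 mm (horizontal) and 4.04 mm (vertical), extruded 21.7 mm in z.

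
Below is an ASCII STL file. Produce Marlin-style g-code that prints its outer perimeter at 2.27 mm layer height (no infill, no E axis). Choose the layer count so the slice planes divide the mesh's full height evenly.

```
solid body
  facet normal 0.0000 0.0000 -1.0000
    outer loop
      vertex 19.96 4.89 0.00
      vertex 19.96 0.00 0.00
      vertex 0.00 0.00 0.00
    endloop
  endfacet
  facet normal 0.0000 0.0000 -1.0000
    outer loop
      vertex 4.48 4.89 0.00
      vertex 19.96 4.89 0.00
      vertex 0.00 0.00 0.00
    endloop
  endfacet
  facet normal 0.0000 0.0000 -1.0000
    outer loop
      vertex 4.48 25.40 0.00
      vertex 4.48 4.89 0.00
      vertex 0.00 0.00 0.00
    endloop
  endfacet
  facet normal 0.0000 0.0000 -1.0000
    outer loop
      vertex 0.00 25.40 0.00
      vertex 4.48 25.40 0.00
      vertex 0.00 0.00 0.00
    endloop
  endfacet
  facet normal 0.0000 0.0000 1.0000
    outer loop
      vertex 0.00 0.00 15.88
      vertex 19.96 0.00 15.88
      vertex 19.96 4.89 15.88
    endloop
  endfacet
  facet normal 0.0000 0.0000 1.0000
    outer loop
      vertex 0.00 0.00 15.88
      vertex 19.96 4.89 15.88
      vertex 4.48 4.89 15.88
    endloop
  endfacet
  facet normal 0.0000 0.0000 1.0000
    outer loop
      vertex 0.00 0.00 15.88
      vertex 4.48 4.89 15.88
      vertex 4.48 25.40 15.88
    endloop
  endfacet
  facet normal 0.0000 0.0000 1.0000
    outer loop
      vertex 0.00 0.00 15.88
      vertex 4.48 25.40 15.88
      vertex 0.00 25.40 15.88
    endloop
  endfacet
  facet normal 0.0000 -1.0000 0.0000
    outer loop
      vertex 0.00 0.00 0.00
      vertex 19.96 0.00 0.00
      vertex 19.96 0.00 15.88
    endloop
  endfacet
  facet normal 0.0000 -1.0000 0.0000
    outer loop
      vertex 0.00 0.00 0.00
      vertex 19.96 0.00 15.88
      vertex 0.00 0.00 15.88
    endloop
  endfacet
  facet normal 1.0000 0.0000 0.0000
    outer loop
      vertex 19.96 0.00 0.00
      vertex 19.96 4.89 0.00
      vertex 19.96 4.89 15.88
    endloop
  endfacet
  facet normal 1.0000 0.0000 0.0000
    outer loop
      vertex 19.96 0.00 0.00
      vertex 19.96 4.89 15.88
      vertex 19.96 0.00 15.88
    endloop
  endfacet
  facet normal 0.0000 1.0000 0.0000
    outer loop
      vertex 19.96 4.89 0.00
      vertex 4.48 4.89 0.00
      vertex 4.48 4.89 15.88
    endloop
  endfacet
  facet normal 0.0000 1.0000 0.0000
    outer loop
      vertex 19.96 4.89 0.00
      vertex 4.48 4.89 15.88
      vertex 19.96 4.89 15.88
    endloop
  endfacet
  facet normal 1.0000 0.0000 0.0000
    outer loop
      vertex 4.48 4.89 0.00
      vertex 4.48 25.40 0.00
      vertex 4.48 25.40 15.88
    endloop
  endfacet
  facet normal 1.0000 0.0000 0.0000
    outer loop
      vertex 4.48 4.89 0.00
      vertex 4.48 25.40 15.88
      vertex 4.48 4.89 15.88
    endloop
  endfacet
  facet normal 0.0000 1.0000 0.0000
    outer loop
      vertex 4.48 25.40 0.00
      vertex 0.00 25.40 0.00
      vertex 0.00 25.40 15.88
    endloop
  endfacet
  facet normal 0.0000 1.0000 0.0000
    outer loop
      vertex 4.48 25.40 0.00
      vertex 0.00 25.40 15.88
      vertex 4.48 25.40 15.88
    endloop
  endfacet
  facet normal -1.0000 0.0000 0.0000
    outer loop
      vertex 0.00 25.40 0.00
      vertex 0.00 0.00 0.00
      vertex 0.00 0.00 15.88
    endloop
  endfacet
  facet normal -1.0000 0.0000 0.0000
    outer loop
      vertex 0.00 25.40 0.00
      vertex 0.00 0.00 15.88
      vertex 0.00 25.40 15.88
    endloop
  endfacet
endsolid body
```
; perimeter-only toolpath
G21 ; units = mm
G90 ; absolute positioning
G28 ; home
; layer 1
G0 Z2.27
G0 X0.00 Y0.00
G1 X19.96 Y0.00
G1 X19.96 Y4.89
G1 X4.48 Y4.89
G1 X4.48 Y25.40
G1 X0.00 Y25.40
G1 X0.00 Y0.00
; layer 2
G0 Z4.54
G0 X0.00 Y0.00
G1 X19.96 Y0.00
G1 X19.96 Y4.89
G1 X4.48 Y4.89
G1 X4.48 Y25.40
G1 X0.00 Y25.40
G1 X0.00 Y0.00
; layer 3
G0 Z6.81
G0 X0.00 Y0.00
G1 X19.96 Y0.00
G1 X19.96 Y4.89
G1 X4.48 Y4.89
G1 X4.48 Y25.40
G1 X0.00 Y25.40
G1 X0.00 Y0.00
; layer 4
G0 Z9.07
G0 X0.00 Y0.00
G1 X19.96 Y0.00
G1 X19.96 Y4.89
G1 X4.48 Y4.89
G1 X4.48 Y25.40
G1 X0.00 Y25.40
G1 X0.00 Y0.00
; layer 5
G0 Z11.34
G0 X0.00 Y0.00
G1 X19.96 Y0.00
G1 X19.96 Y4.89
G1 X4.48 Y4.89
G1 X4.48 Y25.40
G1 X0.00 Y25.40
G1 X0.00 Y0.00
; layer 6
G0 Z13.61
G0 X0.00 Y0.00
G1 X19.96 Y0.00
G1 X19.96 Y4.89
G1 X4.48 Y4.89
G1 X4.48 Y25.40
G1 X0.00 Y25.40
G1 X0.00 Y0.00
; layer 7
G0 Z15.88
G0 X0.00 Y0.00
G1 X19.96 Y0.00
G1 X19.96 Y4.89
G1 X4.48 Y4.89
G1 X4.48 Y25.40
G1 X0.00 Y25.40
G1 X0.00 Y0.00
M2 ; end

The solid is an L-shaped prism: outer 20 × 25.4 mm, arm thicknesses ≈ 4.89 mm (horizontal) and 4.48 mm (vertical), extruded 15.9 mm in z. Slicing at Δz = 2.27 mm — 7 equal slices spanning the solid's height, so layer i sits at z = i·h/7 — gives 7 non-empty perimeters. Each is a 6-segment closed polygon; G0 lifts to the layer z and rapids to the start vertex, then G1 traces the edges.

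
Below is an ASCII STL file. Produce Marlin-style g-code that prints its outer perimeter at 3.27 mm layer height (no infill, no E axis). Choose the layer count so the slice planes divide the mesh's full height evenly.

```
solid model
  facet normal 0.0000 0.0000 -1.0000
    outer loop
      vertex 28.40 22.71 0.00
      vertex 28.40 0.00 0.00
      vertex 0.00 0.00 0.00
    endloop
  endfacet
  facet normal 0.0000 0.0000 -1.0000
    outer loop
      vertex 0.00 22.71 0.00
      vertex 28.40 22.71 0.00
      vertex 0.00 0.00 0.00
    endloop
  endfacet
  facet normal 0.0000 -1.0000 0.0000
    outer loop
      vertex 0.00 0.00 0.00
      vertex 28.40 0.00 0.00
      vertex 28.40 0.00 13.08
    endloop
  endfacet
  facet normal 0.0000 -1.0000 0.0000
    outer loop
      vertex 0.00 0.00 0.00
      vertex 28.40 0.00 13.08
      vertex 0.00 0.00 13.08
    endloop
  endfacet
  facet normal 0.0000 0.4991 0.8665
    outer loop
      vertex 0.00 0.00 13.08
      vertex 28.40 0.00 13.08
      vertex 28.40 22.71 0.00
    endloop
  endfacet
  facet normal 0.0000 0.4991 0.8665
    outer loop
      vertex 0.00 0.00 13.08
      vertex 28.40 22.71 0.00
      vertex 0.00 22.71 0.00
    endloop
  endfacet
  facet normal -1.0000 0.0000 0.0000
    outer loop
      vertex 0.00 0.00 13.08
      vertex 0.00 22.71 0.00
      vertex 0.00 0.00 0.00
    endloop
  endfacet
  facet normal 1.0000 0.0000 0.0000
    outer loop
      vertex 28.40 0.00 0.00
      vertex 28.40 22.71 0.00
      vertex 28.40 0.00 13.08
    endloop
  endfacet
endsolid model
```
; perimeter-only toolpath
G21 ; units = mm
G90 ; absolute positioning
G28 ; home
; layer 1
G0 Z3.27
G0 X0.00 Y0.00
G1 X28.40 Y0.00
G1 X28.40 Y17.03
G1 X0.00 Y17.03
G1 X0.00 Y0.00
; layer 2
G0 Z6.54
G0 X0.00 Y0.00
G1 X28.40 Y0.00
G1 X28.40 Y11.36
G1 X0.00 Y11.36
G1 X0.00 Y0.00
; layer 3
G0 Z9.81
G0 X0.00 Y0.00
G1 X28.40 Y0.00
G1 X28.40 Y5.68
G1 X0.00 Y5.68
G1 X0.00 Y0.00
M2 ; end

The solid is a wedge (ramp): 28.4 × 22.7 mm base, rising to 13.1 mm along the y=0 edge and sloping linearly to z=0 at y=22.7. Slicing at Δz = 3.27 mm — 4 equal slices spanning the solid's height, so layer i sits at z = i·h/4 — gives 3 non-empty perimeters. Each is a 4-segment closed polygon; G0 lifts to the layer z and rapids to the start vertex, then G1 traces the edges. The cross-section shrinks linearly with z (the slice at the apex is degenerate and omitted).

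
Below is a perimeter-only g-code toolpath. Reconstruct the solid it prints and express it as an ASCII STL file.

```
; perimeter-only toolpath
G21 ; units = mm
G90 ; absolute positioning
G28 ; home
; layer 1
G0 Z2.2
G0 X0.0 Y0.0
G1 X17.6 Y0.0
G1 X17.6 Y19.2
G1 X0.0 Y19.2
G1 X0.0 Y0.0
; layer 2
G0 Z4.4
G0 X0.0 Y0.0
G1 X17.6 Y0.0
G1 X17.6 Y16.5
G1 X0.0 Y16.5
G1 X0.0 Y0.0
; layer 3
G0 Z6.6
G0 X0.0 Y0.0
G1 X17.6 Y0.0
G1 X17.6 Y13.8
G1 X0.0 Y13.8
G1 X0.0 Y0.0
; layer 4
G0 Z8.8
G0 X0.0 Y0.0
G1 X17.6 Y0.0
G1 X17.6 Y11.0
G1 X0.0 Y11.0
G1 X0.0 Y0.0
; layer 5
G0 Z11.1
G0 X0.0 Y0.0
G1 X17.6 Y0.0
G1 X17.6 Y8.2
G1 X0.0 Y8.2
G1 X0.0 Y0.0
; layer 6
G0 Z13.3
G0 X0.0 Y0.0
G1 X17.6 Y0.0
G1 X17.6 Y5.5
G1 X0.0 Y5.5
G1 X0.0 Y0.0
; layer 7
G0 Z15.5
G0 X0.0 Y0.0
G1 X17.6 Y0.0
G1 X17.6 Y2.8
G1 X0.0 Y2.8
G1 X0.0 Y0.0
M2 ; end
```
solid part
  facet normal 0.0000 0.0000 -1.0000
    outer loop
      vertex 17.6 22.0 0.0
      vertex 17.6 0.0 0.0
      vertex 0.0 0.0 0.0
    endloop
  endfacet
  facet normal 0.0000 0.0000 -1.0000
    outer loop
      vertex 0.0 22.0 0.0
      vertex 17.6 22.0 0.0
      vertex 0.0 0.0 0.0
    endloop
  endfacet
  facet normal 0.0000 -1.0000 0.0000
    outer loop
      vertex 0.0 0.0 0.0
      vertex 17.6 0.0 0.0
      vertex 17.6 0.0 17.7
    endloop
  endfacet
  facet normal 0.0000 -1.0000 0.0000
    outer loop
      vertex 0.0 0.0 0.0
      vertex 17.6 0.0 17.7
      vertex 0.0 0.0 17.7
    endloop
  endfacet
  facet normal 0.0000 0.6269 0.7791
    outer loop
      vertex 0.0 0.0 17.7
      vertex 17.6 0.0 17.7
      vertex 17.6 22.0 0.0
    endloop
  endfacet
  facet normal 0.0000 0.6269 0.7791
    outer loop
      vertex 0.0 0.0 17.7
      vertex 17.6 22.0 0.0
      vertex 0.0 22.0 0.0
    endloop
  endfacet
  facet normal -1.0000 0.0000 0.0000
    outer loop
      vertex 0.0 0.0 17.7
      vertex 0.0 22.0 0.0
      vertex 0.0 0.0 0.0
    endloop
  endfacet
  facet normal 1.0000 0.0000 0.0000
    outer loop
      vertex 17.6 0.0 0.0
      vertex 17.6 22.0 0.0
      vertex 17.6 0.0 17.7
    endloop
  endfacet
endsolid part

The G0 Z moves step by Δz≈2.2 mm. The G1 loops shrink linearly with z, so the solid tapers from its base footprint up to z≈17.7. Closing with a flat bottom cap and the tapered top and triangulating gives 8 facets — a wedge (ramp): 17.6 × 22 mm base, rising to 17.7 mm along the y=0 edge and sloping linearly to z=0 at y=22.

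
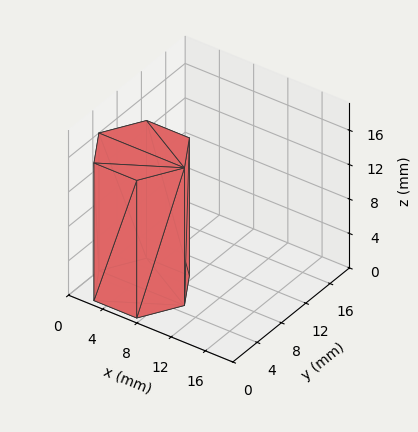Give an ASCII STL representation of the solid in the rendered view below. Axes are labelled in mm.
Reading the render: the shape is a regular 6-sided prism (a cylinder approximated with 6 flat sides), circumscribed radius ≈ 5 mm, height ≈ 16 mm (dimensions read to the nearest mm from the axis ticks). For the STL, each face is triangulated and given an outward normal.

solid part
  facet normal 0.0000 0.0000 -1.0000
    outer loop
      vertex 2.50 9.33 0.00
      vertex 7.50 9.33 0.00
      vertex 10.00 5.00 0.00
    endloop
  endfacet
  facet normal 0.0000 0.0000 -1.0000
    outer loop
      vertex 0.00 5.00 0.00
      vertex 2.50 9.33 0.00
      vertex 10.00 5.00 0.00
    endloop
  endfacet
  facet normal 0.0000 0.0000 -1.0000
    outer loop
      vertex 2.50 0.67 0.00
      vertex 0.00 5.00 0.00
      vertex 10.00 5.00 0.00
    endloop
  endfacet
  facet normal 0.0000 0.0000 -1.0000
    outer loop
      vertex 7.50 0.67 0.00
      vertex 2.50 0.67 0.00
      vertex 10.00 5.00 0.00
    endloop
  endfacet
  facet normal 0.0000 0.0000 1.0000
    outer loop
      vertex 10.00 5.00 16.00
      vertex 7.50 9.33 16.00
      vertex 2.50 9.33 16.00
    endloop
  endfacet
  facet normal 0.0000 0.0000 1.0000
    outer loop
      vertex 10.00 5.00 16.00
      vertex 2.50 9.33 16.00
      vertex 0.00 5.00 16.00
    endloop
  endfacet
  facet normal 0.0000 0.0000 1.0000
    outer loop
      vertex 10.00 5.00 16.00
      vertex 0.00 5.00 16.00
      vertex 2.50 0.67 16.00
    endloop
  endfacet
  facet normal 0.0000 0.0000 1.0000
    outer loop
      vertex 10.00 5.00 16.00
      vertex 2.50 0.67 16.00
      vertex 7.50 0.67 16.00
    endloop
  endfacet
  facet normal 0.8660 0.5000 0.0000
    outer loop
      vertex 10.00 5.00 0.00
      vertex 7.50 9.33 0.00
      vertex 7.50 9.33 16.00
    endloop
  endfacet
  facet normal 0.8660 0.5000 0.0000
    outer loop
      vertex 10.00 5.00 0.00
      vertex 7.50 9.33 16.00
      vertex 10.00 5.00 16.00
    endloop
  endfacet
  facet normal 0.0000 1.0000 0.0000
    outer loop
      vertex 7.50 9.33 0.00
      vertex 2.50 9.33 0.00
      vertex 2.50 9.33 16.00
    endloop
  endfacet
  facet normal 0.0000 1.0000 0.0000
    outer loop
      vertex 7.50 9.33 0.00
      vertex 2.50 9.33 16.00
      vertex 7.50 9.33 16.00
    endloop
  endfacet
  facet normal -0.8660 0.5000 0.0000
    outer loop
      vertex 2.50 9.33 0.00
      vertex 0.00 5.00 0.00
      vertex 0.00 5.00 16.00
    endloop
  endfacet
  facet normal -0.8660 0.5000 0.0000
    outer loop
      vertex 2.50 9.33 0.00
      vertex 0.00 5.00 16.00
      vertex 2.50 9.33 16.00
    endloop
  endfacet
  facet normal -0.8660 -0.5000 0.0000
    outer loop
      vertex 0.00 5.00 0.00
      vertex 2.50 0.67 0.00
      vertex 2.50 0.67 16.00
    endloop
  endfacet
  facet normal -0.8660 -0.5000 0.0000
    outer loop
      vertex 0.00 5.00 0.00
      vertex 2.50 0.67 16.00
      vertex 0.00 5.00 16.00
    endloop
  endfacet
  facet normal 0.0000 -1.0000 0.0000
    outer loop
      vertex 2.50 0.67 0.00
      vertex 7.50 0.67 0.00
      vertex 7.50 0.67 16.00
    endloop
  endfacet
  facet normal 0.0000 -1.0000 0.0000
    outer loop
      vertex 2.50 0.67 0.00
      vertex 7.50 0.67 16.00
      vertex 2.50 0.67 16.00
    endloop
  endfacet
  facet normal 0.8660 -0.5000 0.0000
    outer loop
      vertex 7.50 0.67 0.00
      vertex 10.00 5.00 0.00
      vertex 10.00 5.00 16.00
    endloop
  endfacet
  facet normal 0.8660 -0.5000 0.0000
    outer loop
      vertex 7.50 0.67 0.00
      vertex 10.00 5.00 16.00
      vertex 7.50 0.67 16.00
    endloop
  endfacet
endsolid part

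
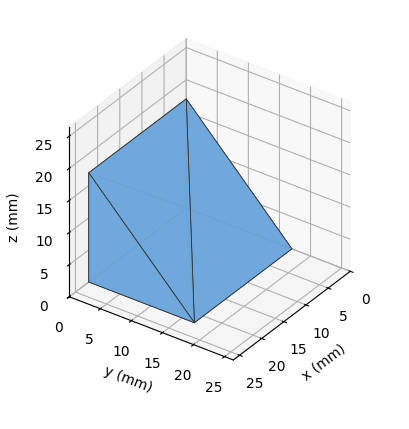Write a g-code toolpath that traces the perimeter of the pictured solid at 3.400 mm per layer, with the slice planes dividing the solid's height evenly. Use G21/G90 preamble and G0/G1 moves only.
Reading the render: the shape is a wedge (ramp): 22 × 17 mm base, rising to 17 mm along the y=0 edge and sloping linearly to z=0 at y=17 (dimensions read to the nearest mm from the axis ticks). For the g-code, the solid's height is divided into equal slices at the stated Δz and each level perimeter traced with G1 moves after a G0 lift.

; perimeter-only toolpath
G21 ; units = mm
G90 ; absolute positioning
G28 ; home
; layer 1
G0 Z3.400
G0 X0.000 Y0.000
G1 X22.000 Y0.000
G1 X22.000 Y13.600
G1 X0.000 Y13.600
G1 X0.000 Y0.000
; layer 2
G0 Z6.800
G0 X0.000 Y0.000
G1 X22.000 Y0.000
G1 X22.000 Y10.200
G1 X0.000 Y10.200
G1 X0.000 Y0.000
; layer 3
G0 Z10.200
G0 X0.000 Y0.000
G1 X22.000 Y0.000
G1 X22.000 Y6.800
G1 X0.000 Y6.800
G1 X0.000 Y0.000
; layer 4
G0 Z13.600
G0 X0.000 Y0.000
G1 X22.000 Y0.000
G1 X22.000 Y3.400
G1 X0.000 Y3.400
G1 X0.000 Y0.000
M2 ; end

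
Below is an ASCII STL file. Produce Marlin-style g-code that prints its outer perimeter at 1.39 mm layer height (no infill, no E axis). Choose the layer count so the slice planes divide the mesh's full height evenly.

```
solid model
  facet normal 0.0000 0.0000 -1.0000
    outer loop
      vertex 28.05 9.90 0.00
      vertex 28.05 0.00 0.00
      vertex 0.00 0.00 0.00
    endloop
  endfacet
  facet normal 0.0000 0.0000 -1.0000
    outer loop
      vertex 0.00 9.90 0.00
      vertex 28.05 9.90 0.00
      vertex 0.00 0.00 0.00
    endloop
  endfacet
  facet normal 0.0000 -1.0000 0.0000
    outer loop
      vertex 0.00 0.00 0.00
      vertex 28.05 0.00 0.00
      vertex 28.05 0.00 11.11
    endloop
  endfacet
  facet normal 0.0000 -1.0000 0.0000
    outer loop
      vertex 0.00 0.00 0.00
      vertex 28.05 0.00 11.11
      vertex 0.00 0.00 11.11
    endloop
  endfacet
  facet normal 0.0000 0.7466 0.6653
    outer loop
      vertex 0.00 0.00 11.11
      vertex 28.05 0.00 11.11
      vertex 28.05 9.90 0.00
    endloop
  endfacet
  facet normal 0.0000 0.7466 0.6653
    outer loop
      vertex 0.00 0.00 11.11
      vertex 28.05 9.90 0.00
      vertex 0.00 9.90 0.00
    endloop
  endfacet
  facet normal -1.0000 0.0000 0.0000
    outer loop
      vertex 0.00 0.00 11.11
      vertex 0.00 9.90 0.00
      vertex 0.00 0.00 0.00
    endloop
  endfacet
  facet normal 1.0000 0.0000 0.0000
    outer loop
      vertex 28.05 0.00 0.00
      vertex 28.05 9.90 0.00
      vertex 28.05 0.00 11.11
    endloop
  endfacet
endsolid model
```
; perimeter-only toolpath
G21 ; units = mm
G90 ; absolute positioning
G28 ; home
; layer 1
G0 Z1.39
G0 X0.00 Y0.00
G1 X28.05 Y0.00
G1 X28.05 Y8.66
G1 X0.00 Y8.66
G1 X0.00 Y0.00
; layer 2
G0 Z2.78
G0 X0.00 Y0.00
G1 X28.05 Y0.00
G1 X28.05 Y7.43
G1 X0.00 Y7.43
G1 X0.00 Y0.00
; layer 3
G0 Z4.17
G0 X0.00 Y0.00
G1 X28.05 Y0.00
G1 X28.05 Y6.19
G1 X0.00 Y6.19
G1 X0.00 Y0.00
; layer 4
G0 Z5.55
G0 X0.00 Y0.00
G1 X28.05 Y0.00
G1 X28.05 Y4.95
G1 X0.00 Y4.95
G1 X0.00 Y0.00
; layer 5
G0 Z6.94
G0 X0.00 Y0.00
G1 X28.05 Y0.00
G1 X28.05 Y3.71
G1 X0.00 Y3.71
G1 X0.00 Y0.00
; layer 6
G0 Z8.33
G0 X0.00 Y0.00
G1 X28.05 Y0.00
G1 X28.05 Y2.48
G1 X0.00 Y2.48
G1 X0.00 Y0.00
; layer 7
G0 Z9.72
G0 X0.00 Y0.00
G1 X28.05 Y0.00
G1 X28.05 Y1.24
G1 X0.00 Y1.24
G1 X0.00 Y0.00
M2 ; end

The solid is a wedge (ramp): 28.1 × 9.9 mm base, rising to 11.1 mm along the y=0 edge and sloping linearly to z=0 at y=9.9. Slicing at Δz = 1.39 mm — 8 equal slices spanning the solid's height, so layer i sits at z = i·h/8 — gives 7 non-empty perimeters. Each is a 4-segment closed polygon; G0 lifts to the layer z and rapids to the start vertex, then G1 traces the edges. The cross-section shrinks linearly with z (the slice at the apex is degenerate and omitted).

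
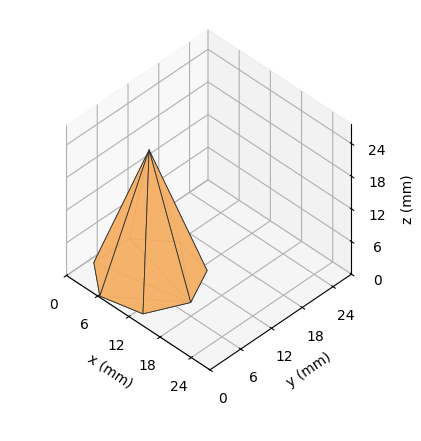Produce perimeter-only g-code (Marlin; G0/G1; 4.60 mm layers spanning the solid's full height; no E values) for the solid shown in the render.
Reading the render: the shape is a regular 7-sided pyramid, base circumscribed radius ≈ 8 mm, apex at z ≈ 23 mm (dimensions read to the nearest mm from the axis ticks). For the g-code, the solid's height is divided into equal slices at the stated Δz and each level perimeter traced with G1 moves after a G0 lift.

; perimeter-only toolpath
G21 ; units = mm
G90 ; absolute positioning
G28 ; home
; layer 1
G0 Z4.60
G0 X14.40 Y8.00
G1 X11.99 Y13.00
G1 X6.58 Y14.24
G1 X2.23 Y10.78
G1 X2.23 Y5.22
G1 X6.58 Y1.76
G1 X11.99 Y3.00
G1 X14.40 Y8.00
; layer 2
G0 Z9.20
G0 X12.80 Y8.00
G1 X10.99 Y11.75
G1 X6.93 Y12.68
G1 X3.67 Y10.08
G1 X3.67 Y5.92
G1 X6.93 Y3.32
G1 X10.99 Y4.25
G1 X12.80 Y8.00
; layer 3
G0 Z13.80
G0 X11.20 Y8.00
G1 X10.00 Y10.50
G1 X7.29 Y11.12
G1 X5.12 Y9.39
G1 X5.12 Y6.61
G1 X7.29 Y4.88
G1 X10.00 Y5.50
G1 X11.20 Y8.00
; layer 4
G0 Z18.40
G0 X9.60 Y8.00
G1 X9.00 Y9.25
G1 X7.64 Y9.56
G1 X6.56 Y8.69
G1 X6.56 Y7.31
G1 X7.64 Y6.44
G1 X9.00 Y6.75
G1 X9.60 Y8.00
M2 ; end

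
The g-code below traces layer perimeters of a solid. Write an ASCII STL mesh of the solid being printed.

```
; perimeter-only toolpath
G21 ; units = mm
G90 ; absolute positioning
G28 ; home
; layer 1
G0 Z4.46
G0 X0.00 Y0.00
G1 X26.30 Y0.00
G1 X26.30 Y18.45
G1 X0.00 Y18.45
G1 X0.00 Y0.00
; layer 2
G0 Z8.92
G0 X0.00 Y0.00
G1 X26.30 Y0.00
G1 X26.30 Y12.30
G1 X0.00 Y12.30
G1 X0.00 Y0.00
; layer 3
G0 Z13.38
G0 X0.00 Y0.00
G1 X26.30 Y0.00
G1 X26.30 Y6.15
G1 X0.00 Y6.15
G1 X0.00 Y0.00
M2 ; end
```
solid part
  facet normal 0.0000 0.0000 -1.0000
    outer loop
      vertex 26.30 24.60 0.00
      vertex 26.30 0.00 0.00
      vertex 0.00 0.00 0.00
    endloop
  endfacet
  facet normal 0.0000 0.0000 -1.0000
    outer loop
      vertex 0.00 24.60 0.00
      vertex 26.30 24.60 0.00
      vertex 0.00 0.00 0.00
    endloop
  endfacet
  facet normal 0.0000 -1.0000 0.0000
    outer loop
      vertex 0.00 0.00 0.00
      vertex 26.30 0.00 0.00
      vertex 26.30 0.00 17.84
    endloop
  endfacet
  facet normal 0.0000 -1.0000 0.0000
    outer loop
      vertex 0.00 0.00 0.00
      vertex 26.30 0.00 17.84
      vertex 0.00 0.00 17.84
    endloop
  endfacet
  facet normal 0.0000 0.5871 0.8095
    outer loop
      vertex 0.00 0.00 17.84
      vertex 26.30 0.00 17.84
      vertex 26.30 24.60 0.00
    endloop
  endfacet
  facet normal 0.0000 0.5871 0.8095
    outer loop
      vertex 0.00 0.00 17.84
      vertex 26.30 24.60 0.00
      vertex 0.00 24.60 0.00
    endloop
  endfacet
  facet normal -1.0000 0.0000 0.0000
    outer loop
      vertex 0.00 0.00 17.84
      vertex 0.00 24.60 0.00
      vertex 0.00 0.00 0.00
    endloop
  endfacet
  facet normal 1.0000 0.0000 0.0000
    outer loop
      vertex 26.30 0.00 0.00
      vertex 26.30 24.60 0.00
      vertex 26.30 0.00 17.84
    endloop
  endfacet
endsolid part

The G0 Z moves step by Δz≈4.46 mm. The G1 loops shrink linearly with z, so the solid tapers from its base footprint up to z≈17.8. Closing with a flat bottom cap and the tapered top and triangulating gives 8 facets — a wedge (ramp): 26.3 × 24.6 mm base, rising to 17.8 mm along the y=0 edge and sloping linearly to z=0 at y=24.6.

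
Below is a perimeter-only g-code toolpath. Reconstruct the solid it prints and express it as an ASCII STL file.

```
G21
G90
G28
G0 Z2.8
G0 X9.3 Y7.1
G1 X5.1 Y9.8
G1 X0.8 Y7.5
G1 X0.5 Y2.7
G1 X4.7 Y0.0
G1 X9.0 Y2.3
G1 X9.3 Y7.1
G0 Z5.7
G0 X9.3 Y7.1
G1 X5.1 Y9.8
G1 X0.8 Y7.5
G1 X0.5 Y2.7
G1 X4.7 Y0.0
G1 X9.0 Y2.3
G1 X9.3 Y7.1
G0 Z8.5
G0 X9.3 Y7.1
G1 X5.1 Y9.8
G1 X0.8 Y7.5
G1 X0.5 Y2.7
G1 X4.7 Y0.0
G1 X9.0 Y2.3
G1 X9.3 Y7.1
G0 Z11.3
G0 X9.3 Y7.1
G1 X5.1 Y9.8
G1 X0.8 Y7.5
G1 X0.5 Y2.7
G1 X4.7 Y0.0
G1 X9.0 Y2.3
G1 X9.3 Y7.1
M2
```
solid part
  facet normal 0.0000 0.0000 -1.0000
    outer loop
      vertex 0.8 7.5 0.0
      vertex 5.1 9.8 0.0
      vertex 9.3 7.1 0.0
    endloop
  endfacet
  facet normal 0.0000 0.0000 -1.0000
    outer loop
      vertex 0.5 2.7 0.0
      vertex 0.8 7.5 0.0
      vertex 9.3 7.1 0.0
    endloop
  endfacet
  facet normal 0.0000 0.0000 -1.0000
    outer loop
      vertex 4.7 0.0 0.0
      vertex 0.5 2.7 0.0
      vertex 9.3 7.1 0.0
    endloop
  endfacet
  facet normal 0.0000 0.0000 -1.0000
    outer loop
      vertex 9.0 2.3 0.0
      vertex 4.7 0.0 0.0
      vertex 9.3 7.1 0.0
    endloop
  endfacet
  facet normal 0.0000 0.0000 1.0000
    outer loop
      vertex 9.3 7.1 11.3
      vertex 5.1 9.8 11.3
      vertex 0.8 7.5 11.3
    endloop
  endfacet
  facet normal 0.0000 0.0000 1.0000
    outer loop
      vertex 9.3 7.1 11.3
      vertex 0.8 7.5 11.3
      vertex 0.5 2.7 11.3
    endloop
  endfacet
  facet normal 0.0000 0.0000 1.0000
    outer loop
      vertex 9.3 7.1 11.3
      vertex 0.5 2.7 11.3
      vertex 4.7 0.0 11.3
    endloop
  endfacet
  facet normal 0.0000 0.0000 1.0000
    outer loop
      vertex 9.3 7.1 11.3
      vertex 4.7 0.0 11.3
      vertex 9.0 2.3 11.3
    endloop
  endfacet
  facet normal 0.5408 0.8412 0.0000
    outer loop
      vertex 9.3 7.1 0.0
      vertex 5.1 9.8 0.0
      vertex 5.1 9.8 11.3
    endloop
  endfacet
  facet normal 0.5408 0.8412 0.0000
    outer loop
      vertex 9.3 7.1 0.0
      vertex 5.1 9.8 11.3
      vertex 9.3 7.1 11.3
    endloop
  endfacet
  facet normal -0.4717 0.8818 0.0000
    outer loop
      vertex 5.1 9.8 0.0
      vertex 0.8 7.5 0.0
      vertex 0.8 7.5 11.3
    endloop
  endfacet
  facet normal -0.4717 0.8818 0.0000
    outer loop
      vertex 5.1 9.8 0.0
      vertex 0.8 7.5 11.3
      vertex 5.1 9.8 11.3
    endloop
  endfacet
  facet normal -0.9981 0.0624 0.0000
    outer loop
      vertex 0.8 7.5 0.0
      vertex 0.5 2.7 0.0
      vertex 0.5 2.7 11.3
    endloop
  endfacet
  facet normal -0.9981 0.0624 0.0000
    outer loop
      vertex 0.8 7.5 0.0
      vertex 0.5 2.7 11.3
      vertex 0.8 7.5 11.3
    endloop
  endfacet
  facet normal -0.5408 -0.8412 0.0000
    outer loop
      vertex 0.5 2.7 0.0
      vertex 4.7 0.0 0.0
      vertex 4.7 0.0 11.3
    endloop
  endfacet
  facet normal -0.5408 -0.8412 0.0000
    outer loop
      vertex 0.5 2.7 0.0
      vertex 4.7 0.0 11.3
      vertex 0.5 2.7 11.3
    endloop
  endfacet
  facet normal 0.4717 -0.8818 0.0000
    outer loop
      vertex 4.7 0.0 0.0
      vertex 9.0 2.3 0.0
      vertex 9.0 2.3 11.3
    endloop
  endfacet
  facet normal 0.4717 -0.8818 0.0000
    outer loop
      vertex 4.7 0.0 0.0
      vertex 9.0 2.3 11.3
      vertex 4.7 0.0 11.3
    endloop
  endfacet
  facet normal 0.9981 -0.0624 0.0000
    outer loop
      vertex 9.0 2.3 0.0
      vertex 9.3 7.1 0.0
      vertex 9.3 7.1 11.3
    endloop
  endfacet
  facet normal 0.9981 -0.0624 0.0000
    outer loop
      vertex 9.0 2.3 0.0
      vertex 9.3 7.1 11.3
      vertex 9.0 2.3 11.3
    endloop
  endfacet
endsolid part

The G0 Z moves step by Δz≈2.8 mm. Every layer's G1 loop is the same polygon, so the solid is a straight extrusion of it from z=0 to z≈11.3. Closing with flat bottom and top caps and triangulating gives 20 facets — a regular 6-sided prism (a cylinder approximated with 6 flat sides), circumscribed radius ≈ 4.9 mm, height ≈ 11.3 mm.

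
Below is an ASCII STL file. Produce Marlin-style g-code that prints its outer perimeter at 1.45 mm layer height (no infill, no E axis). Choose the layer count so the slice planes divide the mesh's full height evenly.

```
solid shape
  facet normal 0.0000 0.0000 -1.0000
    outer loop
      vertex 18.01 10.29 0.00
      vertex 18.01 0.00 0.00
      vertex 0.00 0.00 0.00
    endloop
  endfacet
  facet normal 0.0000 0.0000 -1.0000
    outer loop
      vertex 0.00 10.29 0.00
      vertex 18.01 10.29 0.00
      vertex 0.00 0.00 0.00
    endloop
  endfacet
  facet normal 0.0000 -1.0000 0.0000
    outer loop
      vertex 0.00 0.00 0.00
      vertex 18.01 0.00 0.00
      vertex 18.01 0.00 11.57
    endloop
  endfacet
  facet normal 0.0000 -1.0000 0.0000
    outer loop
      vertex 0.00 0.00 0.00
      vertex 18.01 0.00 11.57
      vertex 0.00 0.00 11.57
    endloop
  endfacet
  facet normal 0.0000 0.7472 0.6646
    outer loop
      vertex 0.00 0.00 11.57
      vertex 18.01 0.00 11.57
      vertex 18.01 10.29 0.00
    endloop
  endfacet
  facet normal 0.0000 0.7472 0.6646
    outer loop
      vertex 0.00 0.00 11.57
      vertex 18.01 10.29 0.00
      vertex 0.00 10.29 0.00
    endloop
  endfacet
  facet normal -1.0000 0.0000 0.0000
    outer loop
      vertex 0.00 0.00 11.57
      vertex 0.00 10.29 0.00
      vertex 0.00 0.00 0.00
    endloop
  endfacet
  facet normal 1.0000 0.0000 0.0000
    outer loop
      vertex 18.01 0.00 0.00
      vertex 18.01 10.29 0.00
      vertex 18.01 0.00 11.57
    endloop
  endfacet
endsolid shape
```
; perimeter-only toolpath
G21 ; units = mm
G90 ; absolute positioning
G28 ; home
; layer 1
G0 Z1.45
G0 X0.00 Y0.00
G1 X18.01 Y0.00
G1 X18.01 Y9.00
G1 X0.00 Y9.00
G1 X0.00 Y0.00
; layer 2
G0 Z2.89
G0 X0.00 Y0.00
G1 X18.01 Y0.00
G1 X18.01 Y7.72
G1 X0.00 Y7.72
G1 X0.00 Y0.00
; layer 3
G0 Z4.34
G0 X0.00 Y0.00
G1 X18.01 Y0.00
G1 X18.01 Y6.43
G1 X0.00 Y6.43
G1 X0.00 Y0.00
; layer 4
G0 Z5.79
G0 X0.00 Y0.00
G1 X18.01 Y0.00
G1 X18.01 Y5.14
G1 X0.00 Y5.14
G1 X0.00 Y0.00
; layer 5
G0 Z7.23
G0 X0.00 Y0.00
G1 X18.01 Y0.00
G1 X18.01 Y3.86
G1 X0.00 Y3.86
G1 X0.00 Y0.00
; layer 6
G0 Z8.68
G0 X0.00 Y0.00
G1 X18.01 Y0.00
G1 X18.01 Y2.57
G1 X0.00 Y2.57
G1 X0.00 Y0.00
; layer 7
G0 Z10.12
G0 X0.00 Y0.00
G1 X18.01 Y0.00
G1 X18.01 Y1.29
G1 X0.00 Y1.29
G1 X0.00 Y0.00
M2 ; end

The solid is a wedge (ramp): 18 × 10.3 mm base, rising to 11.6 mm along the y=0 edge and sloping linearly to z=0 at y=10.3. Slicing at Δz = 1.45 mm — 8 equal slices spanning the solid's height, so layer i sits at z = i·h/8 — gives 7 non-empty perimeters. Each is a 4-segment closed polygon; G0 lifts to the layer z and rapids to the start vertex, then G1 traces the edges. The cross-section shrinks linearly with z (the slice at the apex is degenerate and omitted).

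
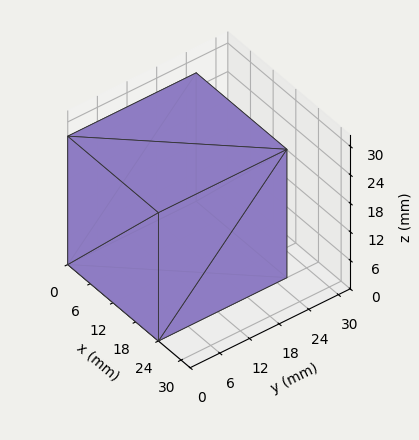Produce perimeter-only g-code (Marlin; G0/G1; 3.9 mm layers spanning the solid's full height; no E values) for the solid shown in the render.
Reading the render: the shape is a rectangular box, roughly 24 × 26 mm footprint and 27 mm tall (dimensions read to the nearest mm from the axis ticks). For the g-code, the solid's height is divided into equal slices at the stated Δz and each level perimeter traced with G1 moves after a G0 lift.

; perimeter-only toolpath
G21 ; units = mm
G90 ; absolute positioning
G28 ; home
; layer 1
G0 Z3.9
G0 X0.0 Y0.0
G1 X24.0 Y0.0
G1 X24.0 Y26.0
G1 X0.0 Y26.0
G1 X0.0 Y0.0
; layer 2
G0 Z7.7
G0 X0.0 Y0.0
G1 X24.0 Y0.0
G1 X24.0 Y26.0
G1 X0.0 Y26.0
G1 X0.0 Y0.0
; layer 3
G0 Z11.6
G0 X0.0 Y0.0
G1 X24.0 Y0.0
G1 X24.0 Y26.0
G1 X0.0 Y26.0
G1 X0.0 Y0.0
; layer 4
G0 Z15.4
G0 X0.0 Y0.0
G1 X24.0 Y0.0
G1 X24.0 Y26.0
G1 X0.0 Y26.0
G1 X0.0 Y0.0
; layer 5
G0 Z19.3
G0 X0.0 Y0.0
G1 X24.0 Y0.0
G1 X24.0 Y26.0
G1 X0.0 Y26.0
G1 X0.0 Y0.0
; layer 6
G0 Z23.1
G0 X0.0 Y0.0
G1 X24.0 Y0.0
G1 X24.0 Y26.0
G1 X0.0 Y26.0
G1 X0.0 Y0.0
; layer 7
G0 Z27.0
G0 X0.0 Y0.0
G1 X24.0 Y0.0
G1 X24.0 Y26.0
G1 X0.0 Y26.0
G1 X0.0 Y0.0
M2 ; end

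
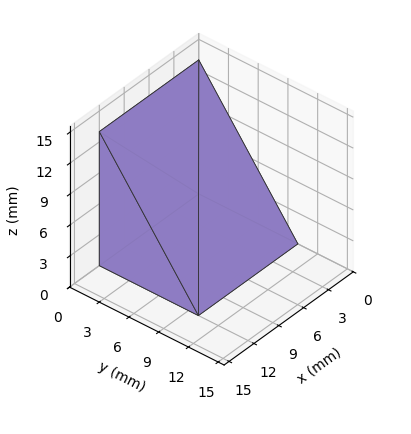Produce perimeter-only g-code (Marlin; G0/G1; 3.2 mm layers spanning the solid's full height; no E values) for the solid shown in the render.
Reading the render: the shape is a wedge (ramp): 12 × 10 mm base, rising to 13 mm along the y=0 edge and sloping linearly to z=0 at y=10 (dimensions read to the nearest mm from the axis ticks). For the g-code, the solid's height is divided into equal slices at the stated Δz and each level perimeter traced with G1 moves after a G0 lift.

; perimeter-only toolpath
G21 ; units = mm
G90 ; absolute positioning
G28 ; home
; layer 1
G0 Z3.2
G0 X0.0 Y0.0
G1 X12.0 Y0.0
G1 X12.0 Y7.5
G1 X0.0 Y7.5
G1 X0.0 Y0.0
; layer 2
G0 Z6.5
G0 X0.0 Y0.0
G1 X12.0 Y0.0
G1 X12.0 Y5.0
G1 X0.0 Y5.0
G1 X0.0 Y0.0
; layer 3
G0 Z9.8
G0 X0.0 Y0.0
G1 X12.0 Y0.0
G1 X12.0 Y2.5
G1 X0.0 Y2.5
G1 X0.0 Y0.0
M2 ; end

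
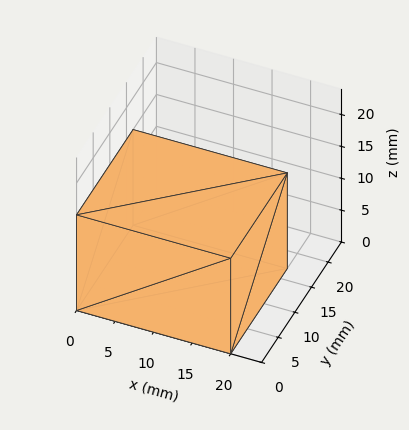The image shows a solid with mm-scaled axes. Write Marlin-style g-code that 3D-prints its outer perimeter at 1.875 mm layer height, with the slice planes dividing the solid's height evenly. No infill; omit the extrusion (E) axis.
Reading the render: the shape is a rectangular box, roughly 20 × 17 mm footprint and 15 mm tall (dimensions read to the nearest mm from the axis ticks). For the g-code, the solid's height is divided into equal slices at the stated Δz and each level perimeter traced with G1 moves after a G0 lift.

; perimeter-only toolpath
G21 ; units = mm
G90 ; absolute positioning
G28 ; home
; layer 1
G0 Z1.875
G0 X0.000 Y0.000
G1 X20.000 Y0.000
G1 X20.000 Y17.000
G1 X0.000 Y17.000
G1 X0.000 Y0.000
; layer 2
G0 Z3.750
G0 X0.000 Y0.000
G1 X20.000 Y0.000
G1 X20.000 Y17.000
G1 X0.000 Y17.000
G1 X0.000 Y0.000
; layer 3
G0 Z5.625
G0 X0.000 Y0.000
G1 X20.000 Y0.000
G1 X20.000 Y17.000
G1 X0.000 Y17.000
G1 X0.000 Y0.000
; layer 4
G0 Z7.500
G0 X0.000 Y0.000
G1 X20.000 Y0.000
G1 X20.000 Y17.000
G1 X0.000 Y17.000
G1 X0.000 Y0.000
; layer 5
G0 Z9.375
G0 X0.000 Y0.000
G1 X20.000 Y0.000
G1 X20.000 Y17.000
G1 X0.000 Y17.000
G1 X0.000 Y0.000
; layer 6
G0 Z11.250
G0 X0.000 Y0.000
G1 X20.000 Y0.000
G1 X20.000 Y17.000
G1 X0.000 Y17.000
G1 X0.000 Y0.000
; layer 7
G0 Z13.125
G0 X0.000 Y0.000
G1 X20.000 Y0.000
G1 X20.000 Y17.000
G1 X0.000 Y17.000
G1 X0.000 Y0.000
; layer 8
G0 Z15.000
G0 X0.000 Y0.000
G1 X20.000 Y0.000
G1 X20.000 Y17.000
G1 X0.000 Y17.000
G1 X0.000 Y0.000
M2 ; end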